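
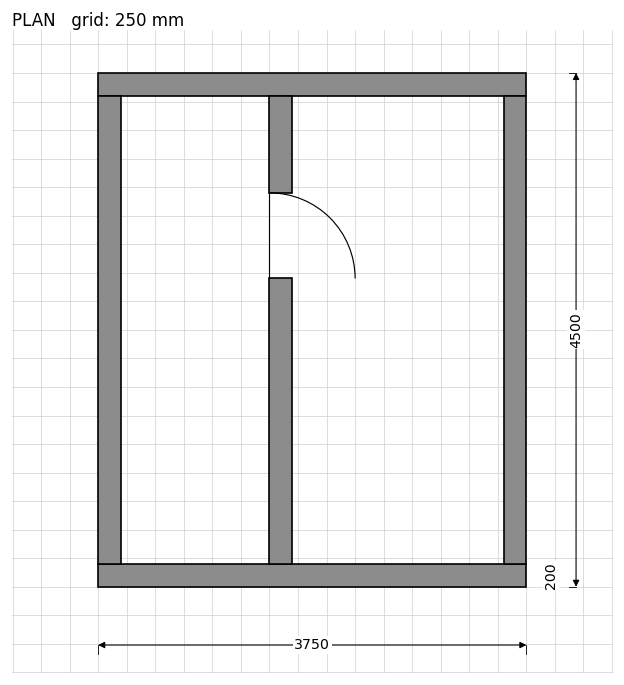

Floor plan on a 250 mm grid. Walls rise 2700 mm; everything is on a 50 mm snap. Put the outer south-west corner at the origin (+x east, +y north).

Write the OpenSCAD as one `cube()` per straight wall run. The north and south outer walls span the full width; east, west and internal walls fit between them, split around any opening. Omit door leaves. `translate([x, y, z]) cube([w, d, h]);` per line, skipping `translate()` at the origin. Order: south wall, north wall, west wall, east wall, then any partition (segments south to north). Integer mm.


cube([3750, 200, 2700]);
translate([0, 4300, 0]) cube([3750, 200, 2700]);
translate([0, 200, 0]) cube([200, 4100, 2700]);
translate([3550, 200, 0]) cube([200, 4100, 2700]);
translate([1500, 200, 0]) cube([200, 2500, 2700]);
translate([1500, 3450, 0]) cube([200, 850, 2700]);


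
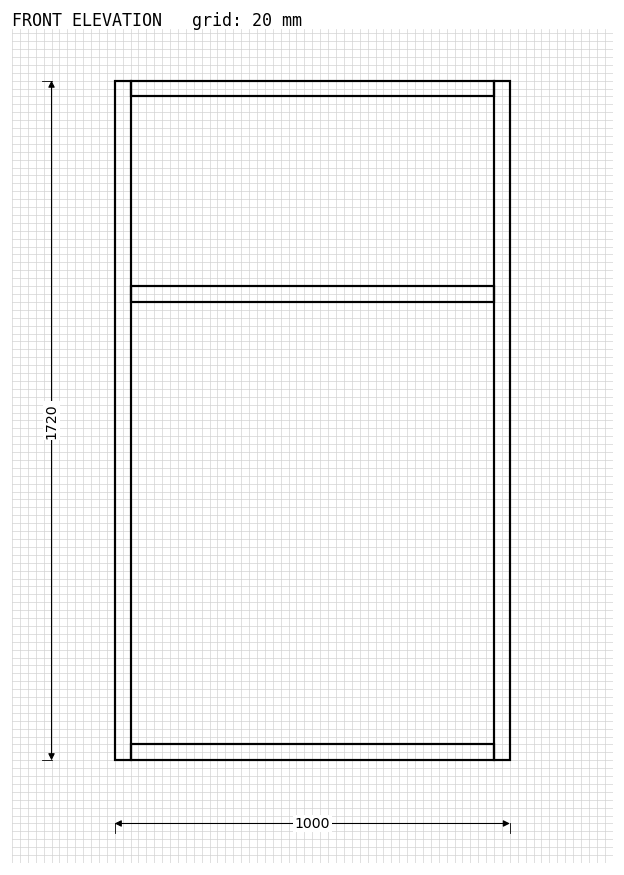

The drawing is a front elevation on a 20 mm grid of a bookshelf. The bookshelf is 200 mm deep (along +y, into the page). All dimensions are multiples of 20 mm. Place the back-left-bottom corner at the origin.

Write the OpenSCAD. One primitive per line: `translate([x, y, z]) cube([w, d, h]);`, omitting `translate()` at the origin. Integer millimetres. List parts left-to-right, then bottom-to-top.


cube([40, 200, 1720]);
translate([40, 0, 0]) cube([920, 200, 40]);
translate([40, 0, 1160]) cube([920, 200, 40]);
translate([40, 0, 1680]) cube([920, 200, 40]);
translate([960, 0, 0]) cube([40, 200, 1720]);


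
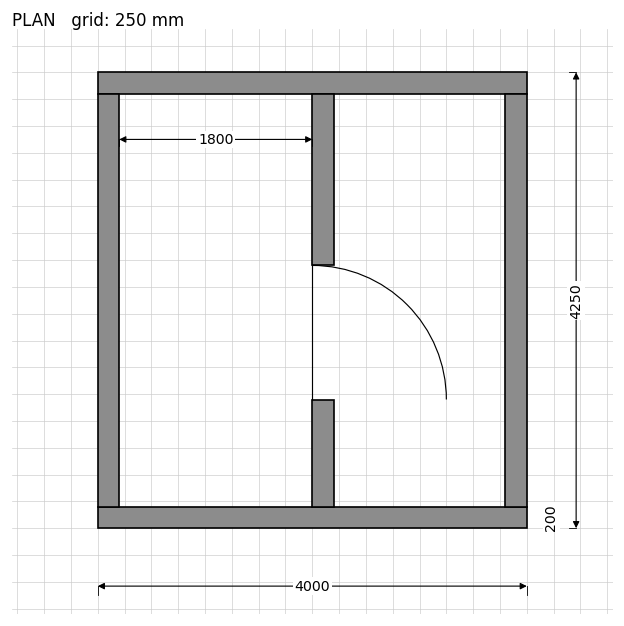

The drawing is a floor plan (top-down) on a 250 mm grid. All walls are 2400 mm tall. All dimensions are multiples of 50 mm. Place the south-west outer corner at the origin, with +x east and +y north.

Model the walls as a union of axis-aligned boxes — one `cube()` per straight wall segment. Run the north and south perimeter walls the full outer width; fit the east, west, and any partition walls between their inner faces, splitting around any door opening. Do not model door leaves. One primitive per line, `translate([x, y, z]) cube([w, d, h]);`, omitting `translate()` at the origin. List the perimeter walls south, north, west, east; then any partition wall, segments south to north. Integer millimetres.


cube([4000, 200, 2400]);
translate([0, 4050, 0]) cube([4000, 200, 2400]);
translate([0, 200, 0]) cube([200, 3850, 2400]);
translate([3800, 200, 0]) cube([200, 3850, 2400]);
translate([2000, 200, 0]) cube([200, 1000, 2400]);
translate([2000, 2450, 0]) cube([200, 1600, 2400]);


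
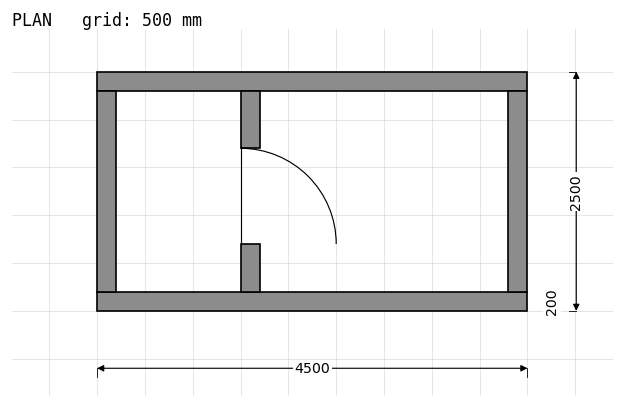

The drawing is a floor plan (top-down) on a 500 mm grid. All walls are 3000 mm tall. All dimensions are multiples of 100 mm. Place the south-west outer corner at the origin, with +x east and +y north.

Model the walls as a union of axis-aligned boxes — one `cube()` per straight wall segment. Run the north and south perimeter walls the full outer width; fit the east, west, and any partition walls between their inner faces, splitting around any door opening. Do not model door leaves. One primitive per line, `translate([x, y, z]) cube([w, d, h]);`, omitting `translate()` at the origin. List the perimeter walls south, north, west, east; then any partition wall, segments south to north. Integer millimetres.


cube([4500, 200, 3000]);
translate([0, 2300, 0]) cube([4500, 200, 3000]);
translate([0, 200, 0]) cube([200, 2100, 3000]);
translate([4300, 200, 0]) cube([200, 2100, 3000]);
translate([1500, 200, 0]) cube([200, 500, 3000]);
translate([1500, 1700, 0]) cube([200, 600, 3000]);


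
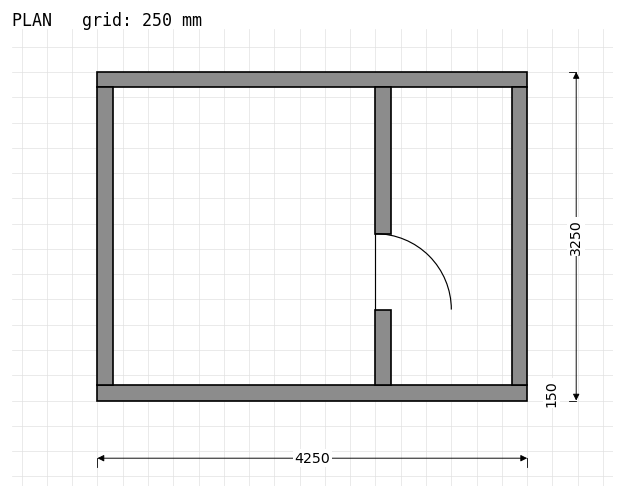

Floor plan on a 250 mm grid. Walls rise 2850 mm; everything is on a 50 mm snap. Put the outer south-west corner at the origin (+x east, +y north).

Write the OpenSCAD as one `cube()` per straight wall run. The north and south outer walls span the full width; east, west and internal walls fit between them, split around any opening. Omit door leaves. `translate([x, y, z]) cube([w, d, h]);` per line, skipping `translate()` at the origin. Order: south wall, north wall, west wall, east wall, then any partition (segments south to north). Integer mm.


cube([4250, 150, 2850]);
translate([0, 3100, 0]) cube([4250, 150, 2850]);
translate([0, 150, 0]) cube([150, 2950, 2850]);
translate([4100, 150, 0]) cube([150, 2950, 2850]);
translate([2750, 150, 0]) cube([150, 750, 2850]);
translate([2750, 1650, 0]) cube([150, 1450, 2850]);


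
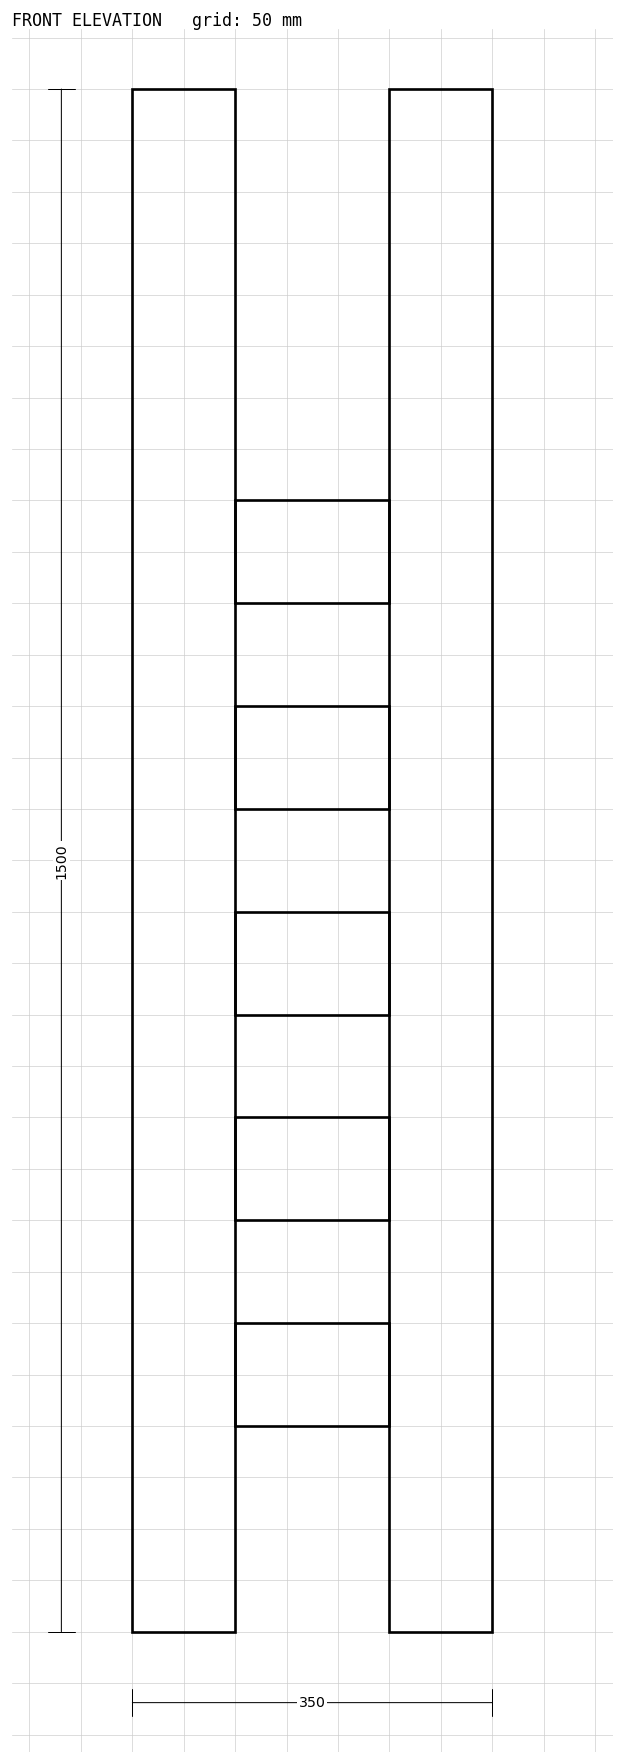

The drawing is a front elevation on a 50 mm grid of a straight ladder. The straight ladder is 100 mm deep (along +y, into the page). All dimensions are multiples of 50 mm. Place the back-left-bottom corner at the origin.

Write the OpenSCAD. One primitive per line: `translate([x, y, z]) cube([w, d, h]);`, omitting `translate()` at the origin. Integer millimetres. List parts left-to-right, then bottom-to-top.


cube([100, 100, 1500]);
translate([100, 0, 200]) cube([150, 100, 100]);
translate([100, 0, 400]) cube([150, 100, 100]);
translate([100, 0, 600]) cube([150, 100, 100]);
translate([100, 0, 800]) cube([150, 100, 100]);
translate([100, 0, 1000]) cube([150, 100, 100]);
translate([250, 0, 0]) cube([100, 100, 1500]);


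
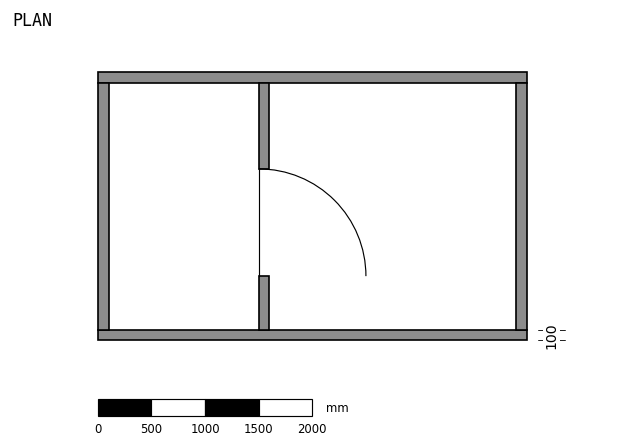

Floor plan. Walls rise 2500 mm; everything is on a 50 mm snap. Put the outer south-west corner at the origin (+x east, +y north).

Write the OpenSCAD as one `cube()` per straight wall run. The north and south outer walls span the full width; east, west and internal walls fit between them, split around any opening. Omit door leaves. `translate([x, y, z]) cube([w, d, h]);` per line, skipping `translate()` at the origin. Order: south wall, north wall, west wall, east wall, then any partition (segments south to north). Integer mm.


cube([4000, 100, 2500]);
translate([0, 2400, 0]) cube([4000, 100, 2500]);
translate([0, 100, 0]) cube([100, 2300, 2500]);
translate([3900, 100, 0]) cube([100, 2300, 2500]);
translate([1500, 100, 0]) cube([100, 500, 2500]);
translate([1500, 1600, 0]) cube([100, 800, 2500]);


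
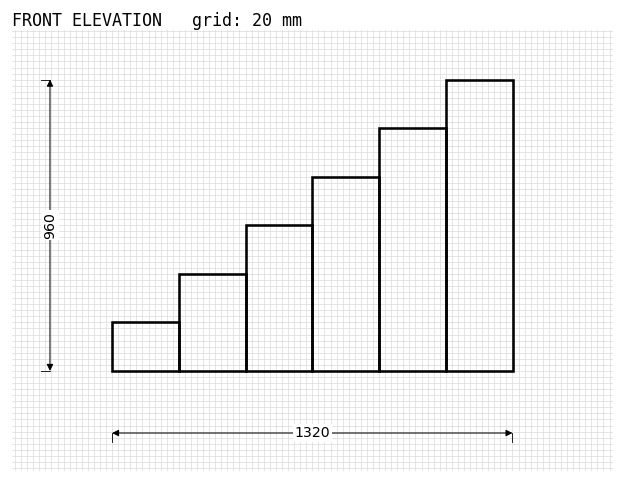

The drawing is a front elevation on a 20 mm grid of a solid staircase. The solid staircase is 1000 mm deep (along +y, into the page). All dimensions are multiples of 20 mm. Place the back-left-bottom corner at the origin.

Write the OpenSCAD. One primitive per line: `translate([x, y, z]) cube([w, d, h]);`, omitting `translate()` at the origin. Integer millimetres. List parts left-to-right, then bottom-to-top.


cube([220, 1000, 160]);
translate([220, 0, 0]) cube([220, 1000, 320]);
translate([440, 0, 0]) cube([220, 1000, 480]);
translate([660, 0, 0]) cube([220, 1000, 640]);
translate([880, 0, 0]) cube([220, 1000, 800]);
translate([1100, 0, 0]) cube([220, 1000, 960]);


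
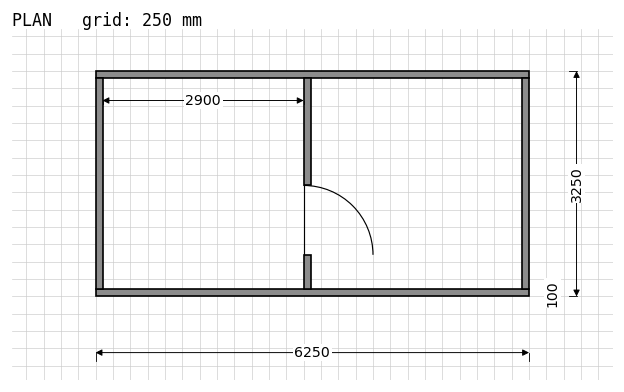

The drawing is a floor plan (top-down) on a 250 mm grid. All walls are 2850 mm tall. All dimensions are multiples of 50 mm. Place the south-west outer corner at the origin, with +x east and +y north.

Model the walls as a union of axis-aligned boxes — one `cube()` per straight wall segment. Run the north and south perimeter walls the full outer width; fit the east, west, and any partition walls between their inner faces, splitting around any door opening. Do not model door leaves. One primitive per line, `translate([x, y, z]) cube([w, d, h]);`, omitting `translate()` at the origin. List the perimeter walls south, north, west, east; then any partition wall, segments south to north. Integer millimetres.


cube([6250, 100, 2850]);
translate([0, 3150, 0]) cube([6250, 100, 2850]);
translate([0, 100, 0]) cube([100, 3050, 2850]);
translate([6150, 100, 0]) cube([100, 3050, 2850]);
translate([3000, 100, 0]) cube([100, 500, 2850]);
translate([3000, 1600, 0]) cube([100, 1550, 2850]);


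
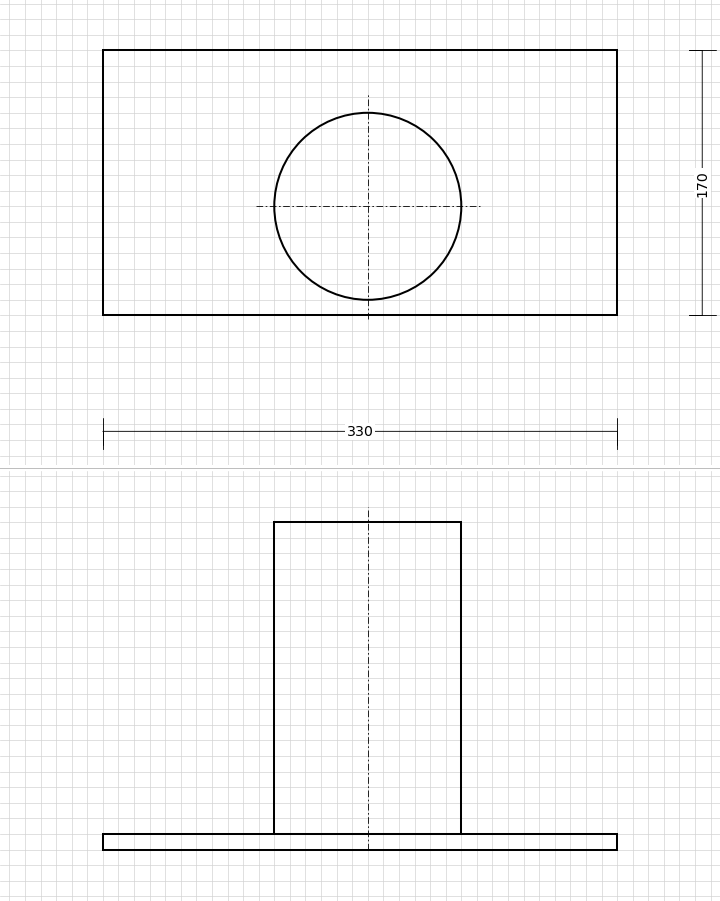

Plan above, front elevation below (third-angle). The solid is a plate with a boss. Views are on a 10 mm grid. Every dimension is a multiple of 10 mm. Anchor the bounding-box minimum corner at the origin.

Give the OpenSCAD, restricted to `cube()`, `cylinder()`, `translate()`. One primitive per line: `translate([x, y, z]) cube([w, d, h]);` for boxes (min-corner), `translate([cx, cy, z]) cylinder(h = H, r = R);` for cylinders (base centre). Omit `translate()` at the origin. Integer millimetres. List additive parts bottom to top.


cube([330, 170, 10]);
translate([170, 70, 10]) cylinder(h = 200, r = 60);


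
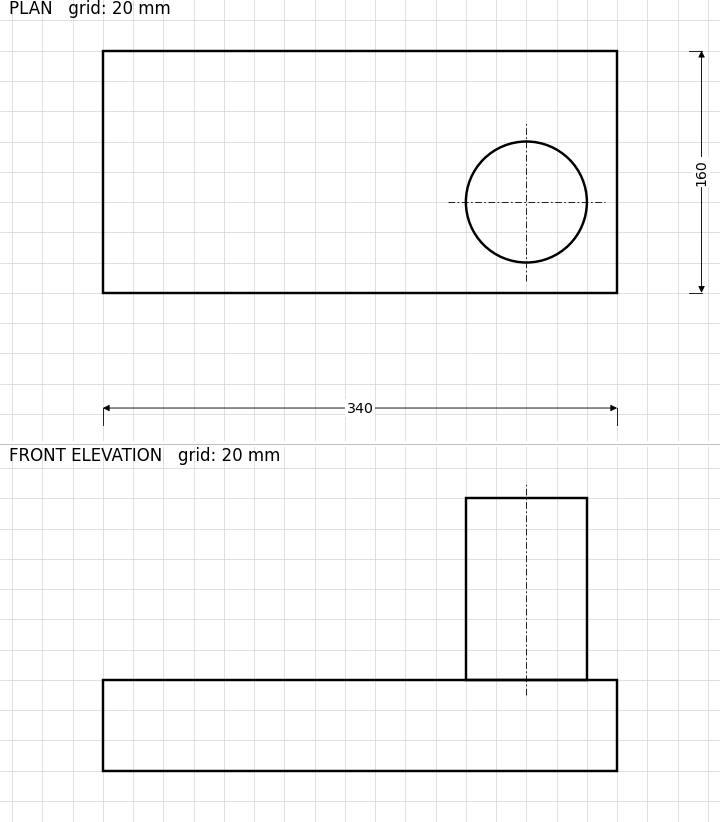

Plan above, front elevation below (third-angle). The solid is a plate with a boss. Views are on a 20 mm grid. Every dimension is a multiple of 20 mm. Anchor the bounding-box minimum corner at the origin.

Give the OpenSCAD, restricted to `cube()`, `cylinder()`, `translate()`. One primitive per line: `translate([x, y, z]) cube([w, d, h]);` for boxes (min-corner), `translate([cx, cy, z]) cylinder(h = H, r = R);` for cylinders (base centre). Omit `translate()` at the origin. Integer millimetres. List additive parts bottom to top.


cube([340, 160, 60]);
translate([280, 60, 60]) cylinder(h = 120, r = 40);


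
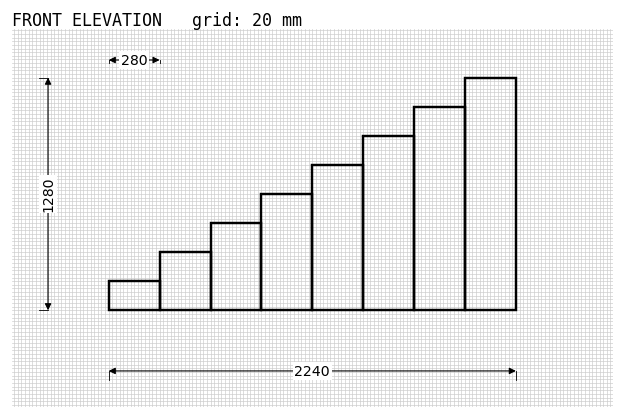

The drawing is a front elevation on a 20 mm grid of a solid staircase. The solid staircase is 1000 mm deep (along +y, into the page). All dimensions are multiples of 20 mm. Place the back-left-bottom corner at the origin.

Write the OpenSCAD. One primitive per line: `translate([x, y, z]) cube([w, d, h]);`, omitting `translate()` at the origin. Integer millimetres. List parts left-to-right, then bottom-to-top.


cube([280, 1000, 160]);
translate([280, 0, 0]) cube([280, 1000, 320]);
translate([560, 0, 0]) cube([280, 1000, 480]);
translate([840, 0, 0]) cube([280, 1000, 640]);
translate([1120, 0, 0]) cube([280, 1000, 800]);
translate([1400, 0, 0]) cube([280, 1000, 960]);
translate([1680, 0, 0]) cube([280, 1000, 1120]);
translate([1960, 0, 0]) cube([280, 1000, 1280]);


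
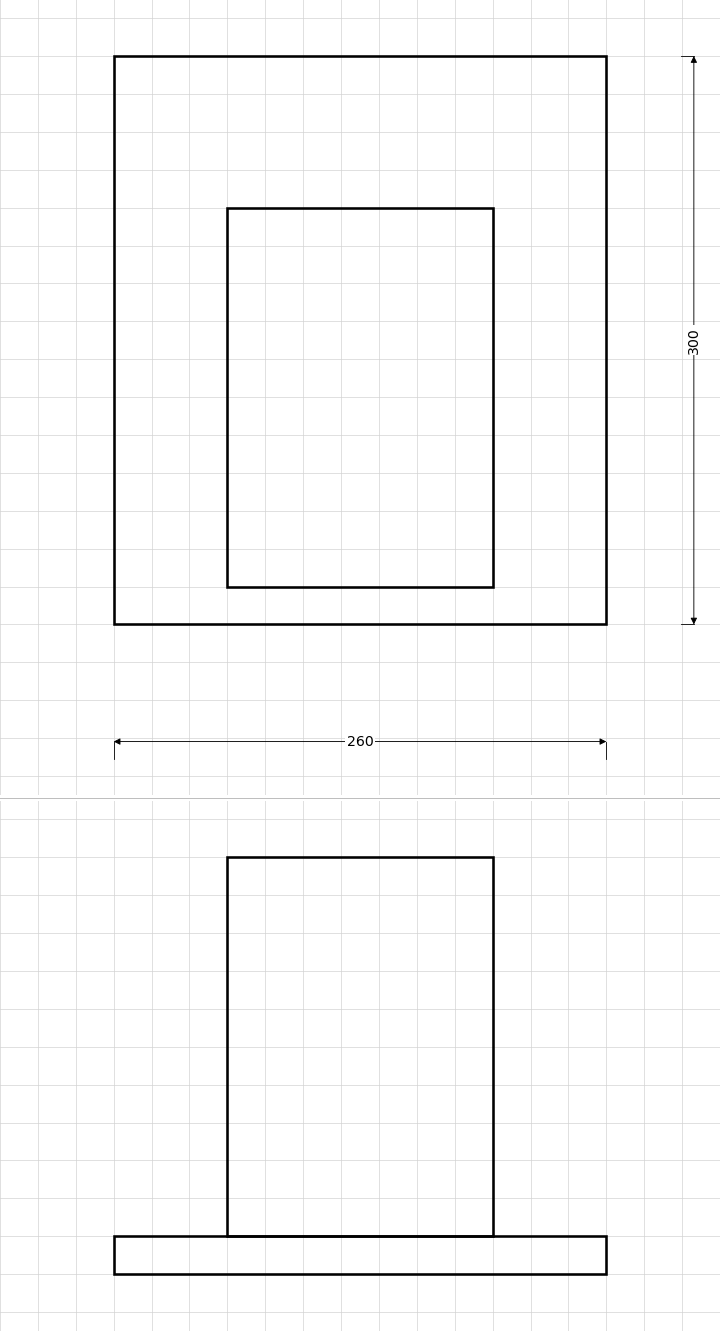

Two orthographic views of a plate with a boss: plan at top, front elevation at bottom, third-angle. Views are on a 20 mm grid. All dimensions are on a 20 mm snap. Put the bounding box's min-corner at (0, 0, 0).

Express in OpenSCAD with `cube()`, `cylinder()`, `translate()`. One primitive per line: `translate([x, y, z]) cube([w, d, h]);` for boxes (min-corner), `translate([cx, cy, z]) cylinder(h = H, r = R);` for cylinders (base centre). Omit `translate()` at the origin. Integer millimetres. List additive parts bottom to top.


cube([260, 300, 20]);
translate([60, 20, 20]) cube([140, 200, 200]);


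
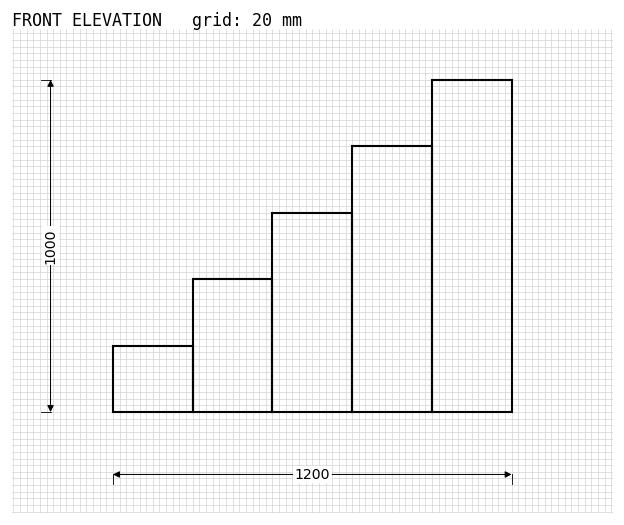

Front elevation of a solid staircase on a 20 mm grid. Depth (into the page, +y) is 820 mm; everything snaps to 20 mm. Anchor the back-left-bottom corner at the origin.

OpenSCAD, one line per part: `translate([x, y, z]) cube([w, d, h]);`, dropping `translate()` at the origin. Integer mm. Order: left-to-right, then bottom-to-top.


cube([240, 820, 200]);
translate([240, 0, 0]) cube([240, 820, 400]);
translate([480, 0, 0]) cube([240, 820, 600]);
translate([720, 0, 0]) cube([240, 820, 800]);
translate([960, 0, 0]) cube([240, 820, 1000]);


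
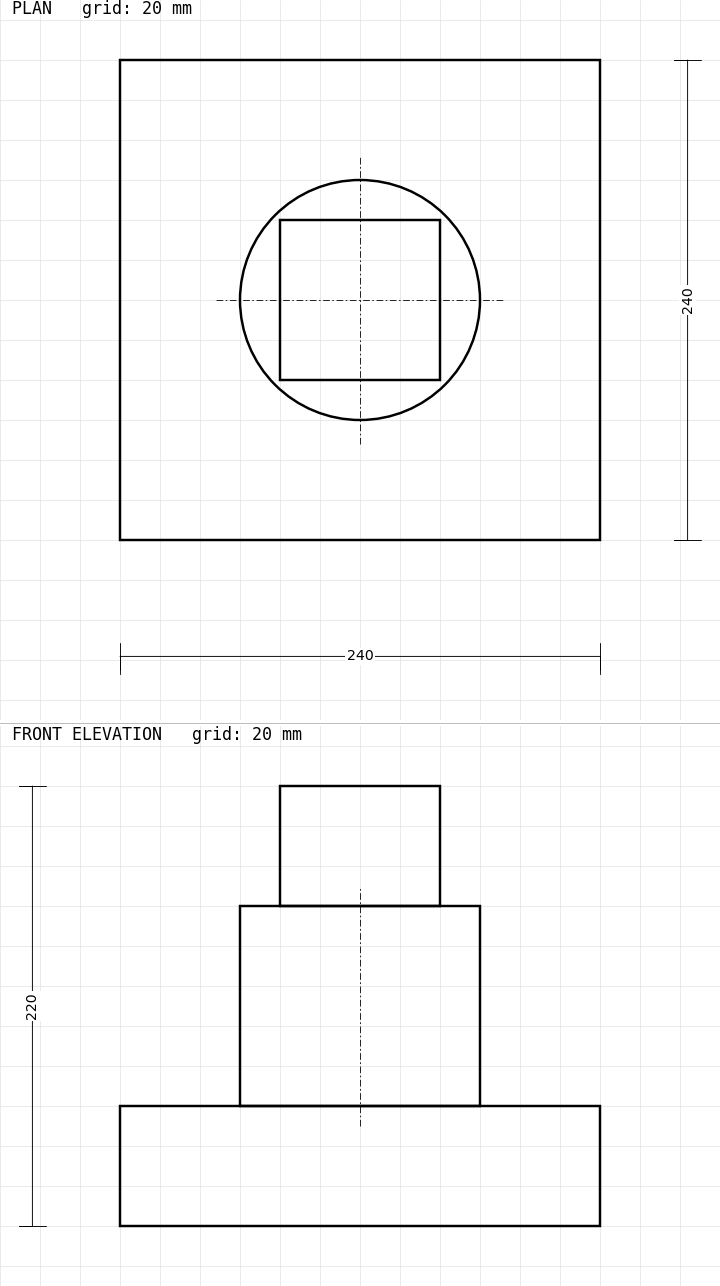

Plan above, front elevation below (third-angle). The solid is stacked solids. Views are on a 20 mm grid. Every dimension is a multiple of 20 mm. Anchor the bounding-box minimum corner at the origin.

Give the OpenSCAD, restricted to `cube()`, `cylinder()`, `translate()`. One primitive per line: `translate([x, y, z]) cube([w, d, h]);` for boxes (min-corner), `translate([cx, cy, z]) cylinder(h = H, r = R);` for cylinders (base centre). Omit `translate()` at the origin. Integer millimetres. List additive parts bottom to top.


cube([240, 240, 60]);
translate([120, 120, 60]) cylinder(h = 100, r = 60);
translate([80, 80, 160]) cube([80, 80, 60]);


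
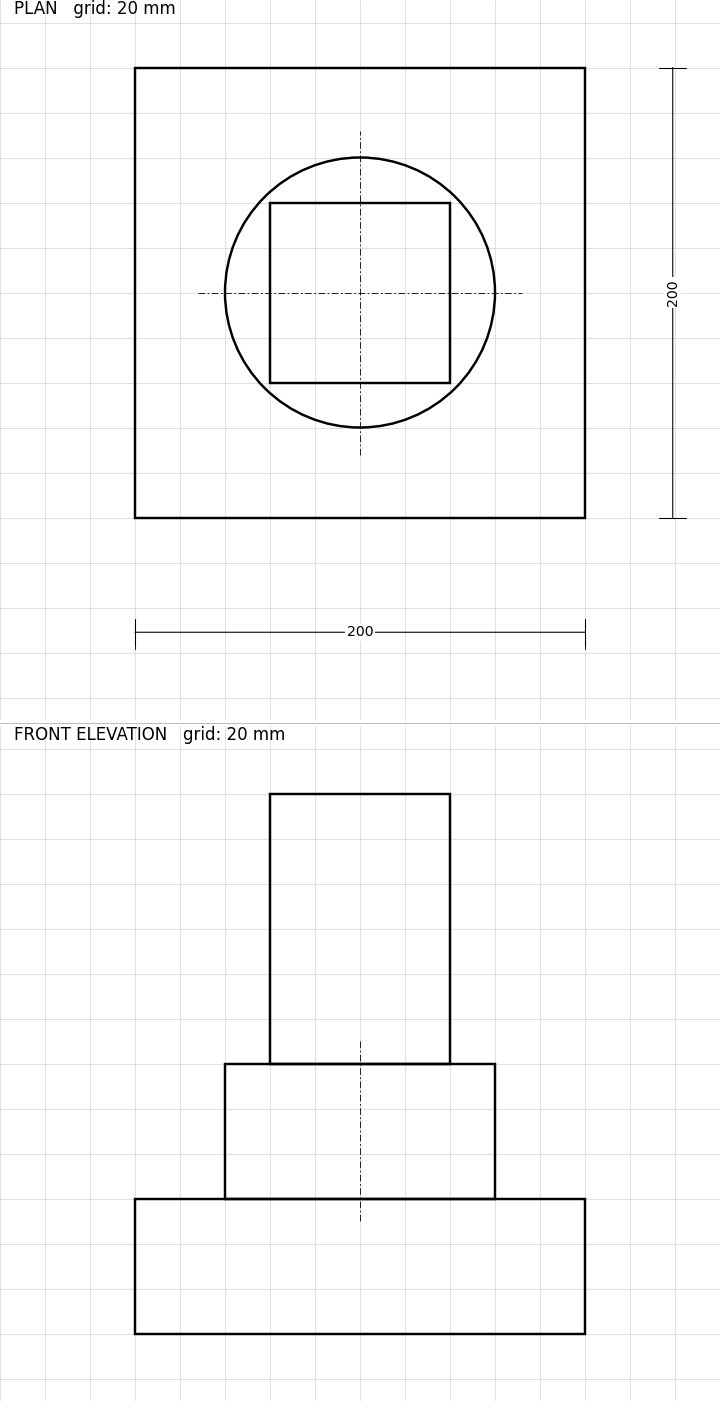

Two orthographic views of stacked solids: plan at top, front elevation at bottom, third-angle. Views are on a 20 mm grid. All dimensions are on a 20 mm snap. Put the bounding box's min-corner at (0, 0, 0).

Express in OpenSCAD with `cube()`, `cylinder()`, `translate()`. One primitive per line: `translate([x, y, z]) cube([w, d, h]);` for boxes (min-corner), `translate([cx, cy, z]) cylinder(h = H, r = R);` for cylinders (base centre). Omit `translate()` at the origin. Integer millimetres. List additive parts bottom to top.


cube([200, 200, 60]);
translate([100, 100, 60]) cylinder(h = 60, r = 60);
translate([60, 60, 120]) cube([80, 80, 120]);


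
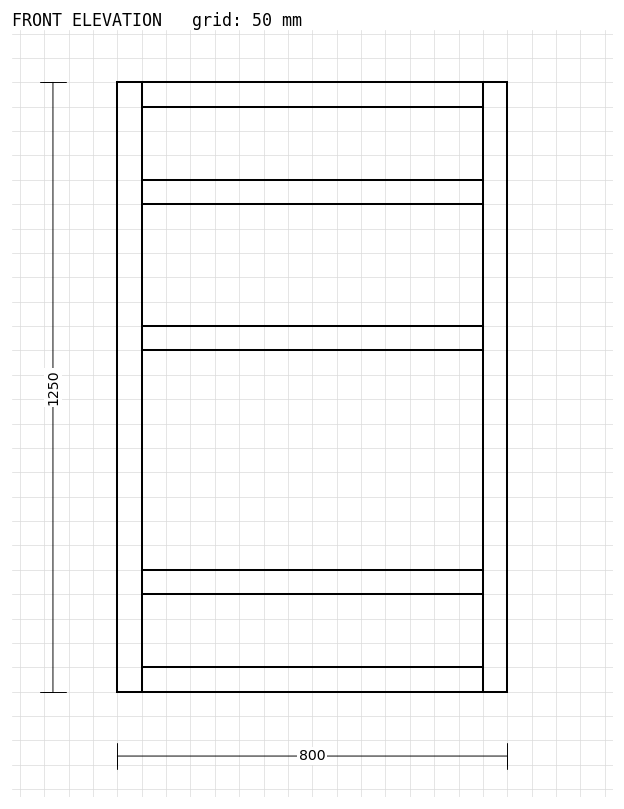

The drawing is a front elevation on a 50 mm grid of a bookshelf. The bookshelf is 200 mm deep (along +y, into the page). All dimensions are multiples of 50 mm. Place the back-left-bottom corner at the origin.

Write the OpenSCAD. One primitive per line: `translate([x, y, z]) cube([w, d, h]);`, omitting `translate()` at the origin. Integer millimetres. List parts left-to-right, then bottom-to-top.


cube([50, 200, 1250]);
translate([50, 0, 0]) cube([700, 200, 50]);
translate([50, 0, 200]) cube([700, 200, 50]);
translate([50, 0, 700]) cube([700, 200, 50]);
translate([50, 0, 1000]) cube([700, 200, 50]);
translate([50, 0, 1200]) cube([700, 200, 50]);
translate([750, 0, 0]) cube([50, 200, 1250]);


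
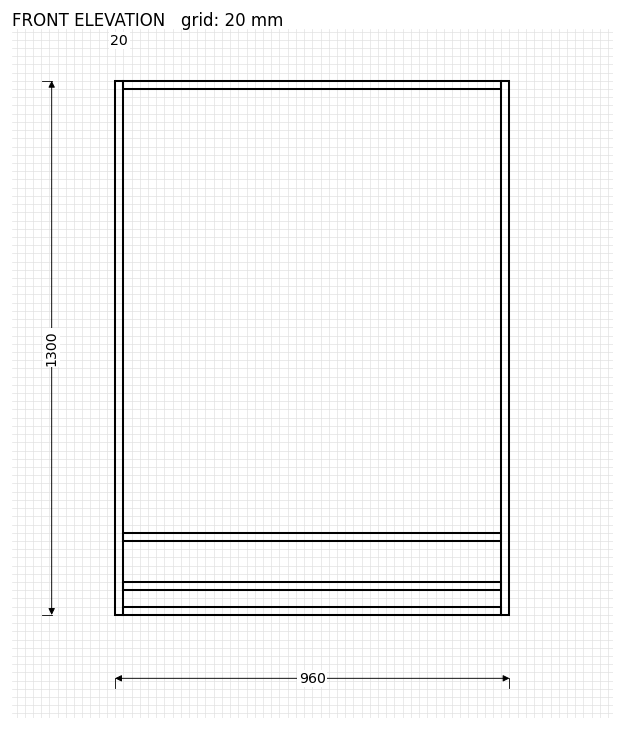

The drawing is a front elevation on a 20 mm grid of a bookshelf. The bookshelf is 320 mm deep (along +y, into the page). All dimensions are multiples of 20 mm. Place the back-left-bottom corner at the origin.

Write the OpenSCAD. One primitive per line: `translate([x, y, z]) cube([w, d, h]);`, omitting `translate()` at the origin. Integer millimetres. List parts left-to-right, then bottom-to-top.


cube([20, 320, 1300]);
translate([20, 0, 0]) cube([920, 320, 20]);
translate([20, 0, 60]) cube([920, 320, 20]);
translate([20, 0, 180]) cube([920, 320, 20]);
translate([20, 0, 1280]) cube([920, 320, 20]);
translate([940, 0, 0]) cube([20, 320, 1300]);


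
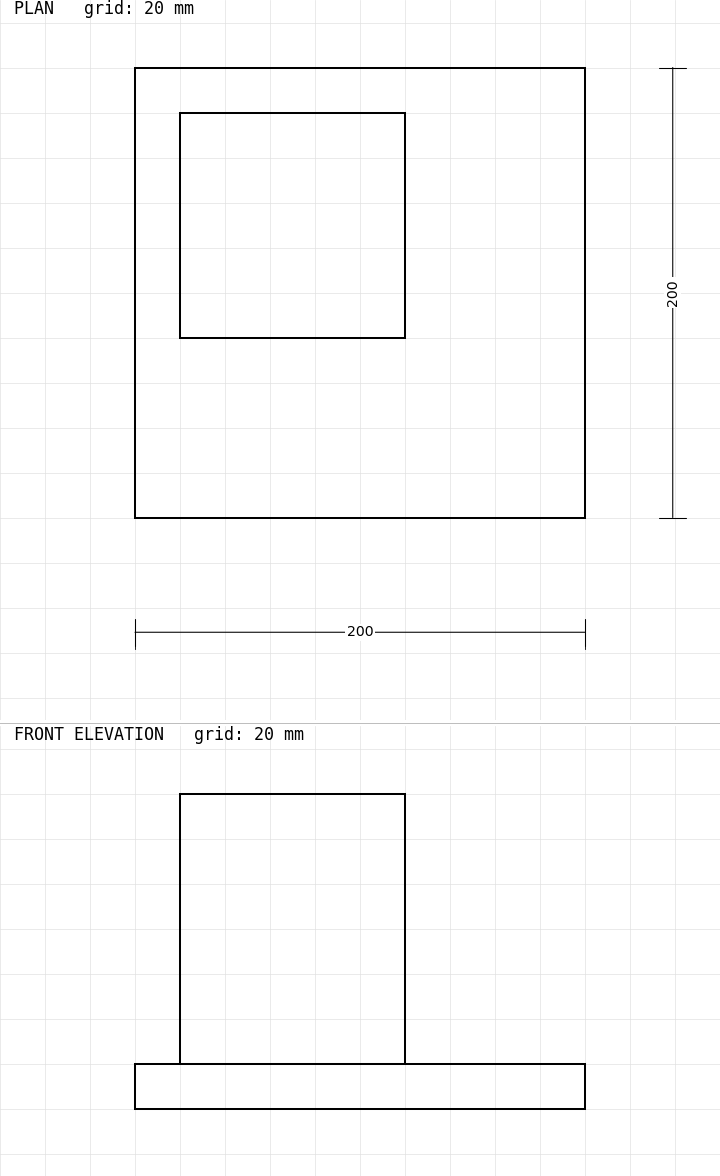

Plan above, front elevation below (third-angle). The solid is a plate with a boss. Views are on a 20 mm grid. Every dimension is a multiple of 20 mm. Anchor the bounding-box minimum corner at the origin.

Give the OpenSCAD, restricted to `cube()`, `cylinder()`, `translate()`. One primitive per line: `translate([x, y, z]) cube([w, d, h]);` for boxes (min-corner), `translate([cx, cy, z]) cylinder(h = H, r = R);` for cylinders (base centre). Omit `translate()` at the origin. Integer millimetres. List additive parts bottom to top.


cube([200, 200, 20]);
translate([20, 80, 20]) cube([100, 100, 120]);


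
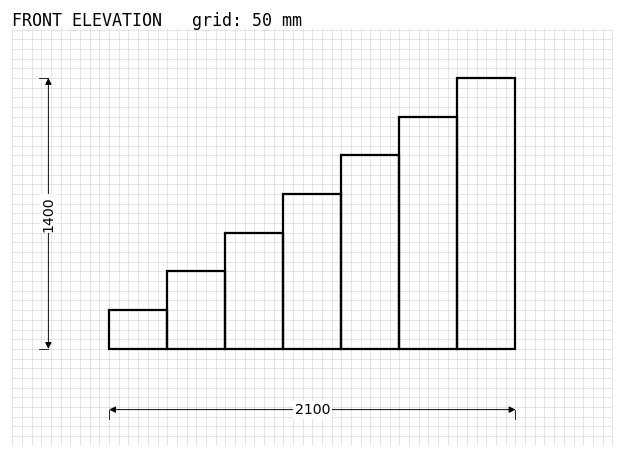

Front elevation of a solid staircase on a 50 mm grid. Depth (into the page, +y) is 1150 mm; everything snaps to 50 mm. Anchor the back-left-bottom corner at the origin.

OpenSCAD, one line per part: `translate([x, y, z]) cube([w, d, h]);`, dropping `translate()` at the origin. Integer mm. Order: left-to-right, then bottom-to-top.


cube([300, 1150, 200]);
translate([300, 0, 0]) cube([300, 1150, 400]);
translate([600, 0, 0]) cube([300, 1150, 600]);
translate([900, 0, 0]) cube([300, 1150, 800]);
translate([1200, 0, 0]) cube([300, 1150, 1000]);
translate([1500, 0, 0]) cube([300, 1150, 1200]);
translate([1800, 0, 0]) cube([300, 1150, 1400]);


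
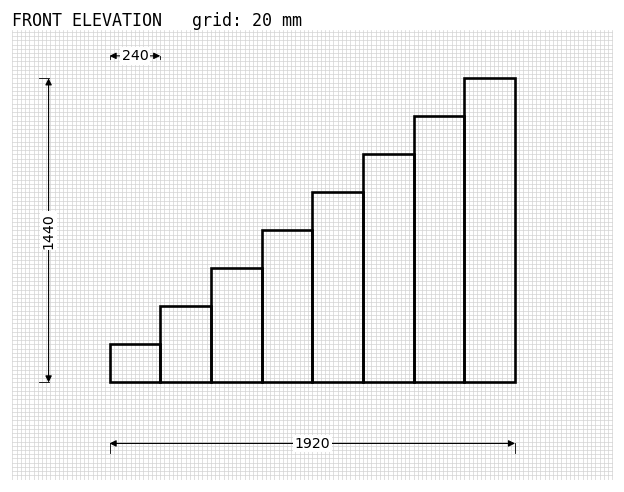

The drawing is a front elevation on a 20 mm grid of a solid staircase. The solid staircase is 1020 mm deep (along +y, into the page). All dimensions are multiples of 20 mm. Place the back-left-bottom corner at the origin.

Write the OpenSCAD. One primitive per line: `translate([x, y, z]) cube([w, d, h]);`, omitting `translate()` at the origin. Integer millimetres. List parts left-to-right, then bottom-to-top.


cube([240, 1020, 180]);
translate([240, 0, 0]) cube([240, 1020, 360]);
translate([480, 0, 0]) cube([240, 1020, 540]);
translate([720, 0, 0]) cube([240, 1020, 720]);
translate([960, 0, 0]) cube([240, 1020, 900]);
translate([1200, 0, 0]) cube([240, 1020, 1080]);
translate([1440, 0, 0]) cube([240, 1020, 1260]);
translate([1680, 0, 0]) cube([240, 1020, 1440]);


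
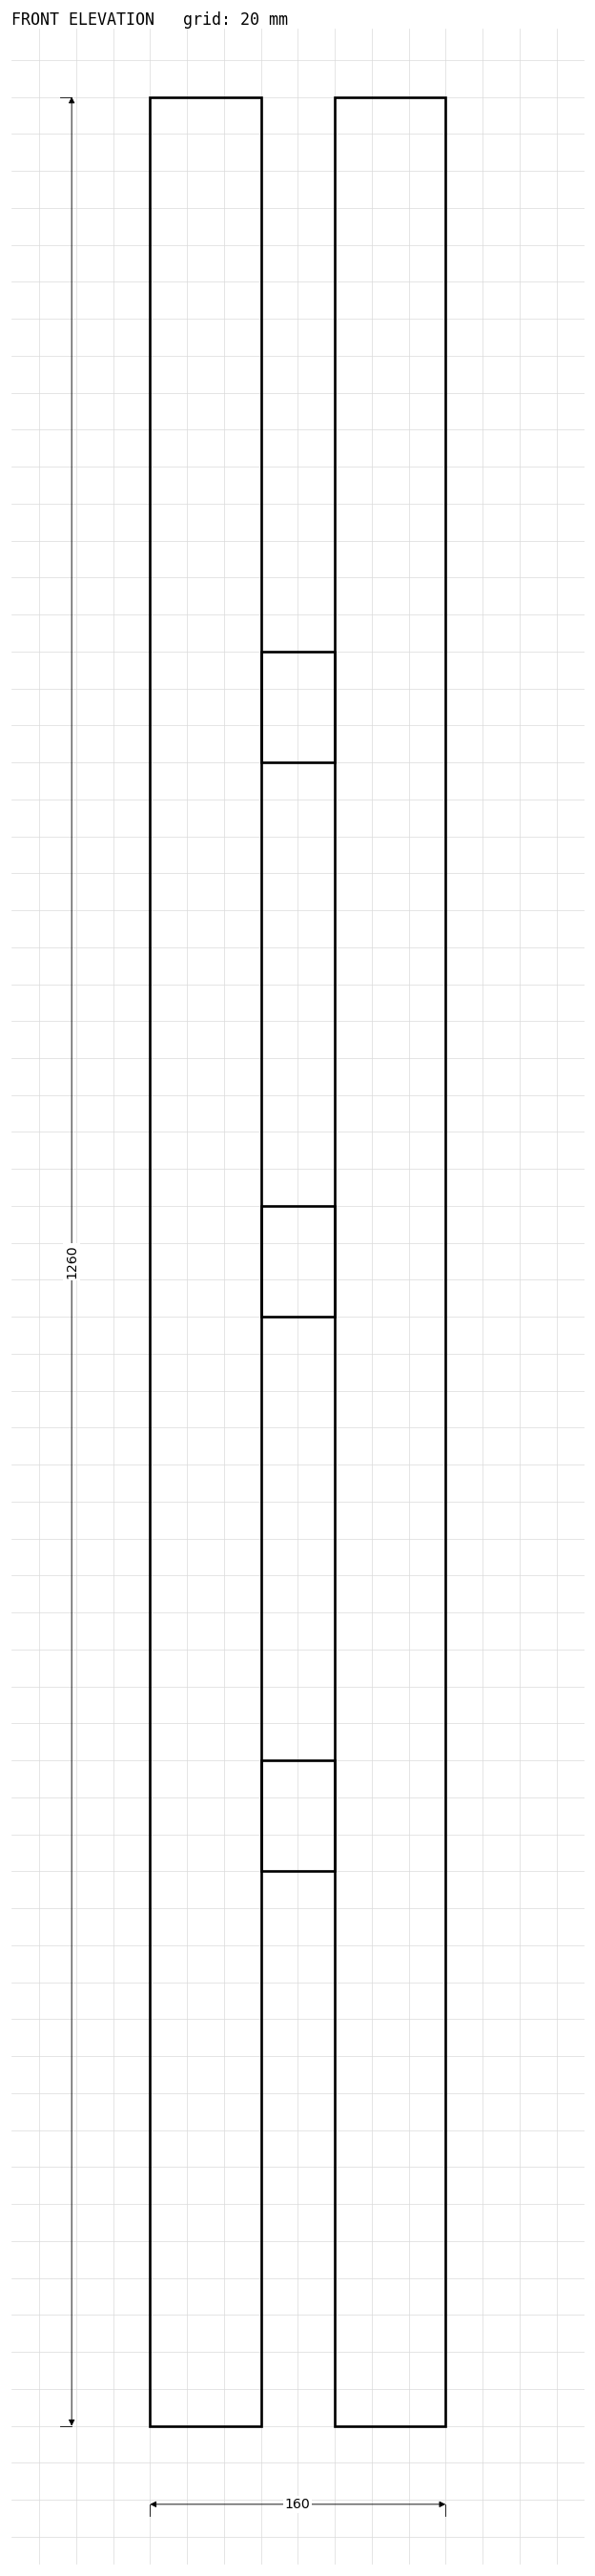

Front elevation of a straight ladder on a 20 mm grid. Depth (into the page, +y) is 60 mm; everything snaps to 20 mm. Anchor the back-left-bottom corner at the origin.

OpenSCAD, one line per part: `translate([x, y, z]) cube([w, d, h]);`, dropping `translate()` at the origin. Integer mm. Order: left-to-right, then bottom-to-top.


cube([60, 60, 1260]);
translate([60, 0, 300]) cube([40, 60, 60]);
translate([60, 0, 600]) cube([40, 60, 60]);
translate([60, 0, 900]) cube([40, 60, 60]);
translate([100, 0, 0]) cube([60, 60, 1260]);


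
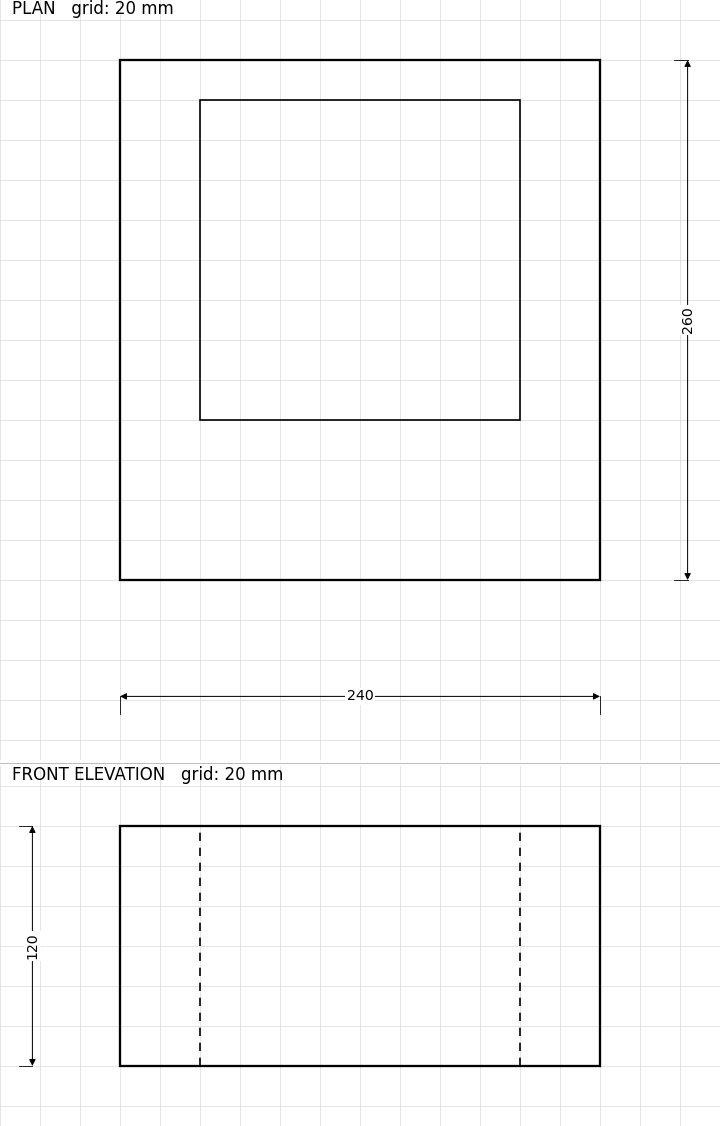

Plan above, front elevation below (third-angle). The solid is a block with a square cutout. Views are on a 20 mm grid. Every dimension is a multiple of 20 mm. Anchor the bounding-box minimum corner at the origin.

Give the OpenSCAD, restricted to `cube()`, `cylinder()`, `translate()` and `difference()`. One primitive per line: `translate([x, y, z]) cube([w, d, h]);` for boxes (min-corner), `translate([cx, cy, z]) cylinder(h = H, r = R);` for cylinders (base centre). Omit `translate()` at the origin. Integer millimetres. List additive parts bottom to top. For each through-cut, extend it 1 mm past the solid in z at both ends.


difference() {
  cube([240, 260, 120]);
  translate([40, 80, -1]) cube([160, 160, 122]);
}


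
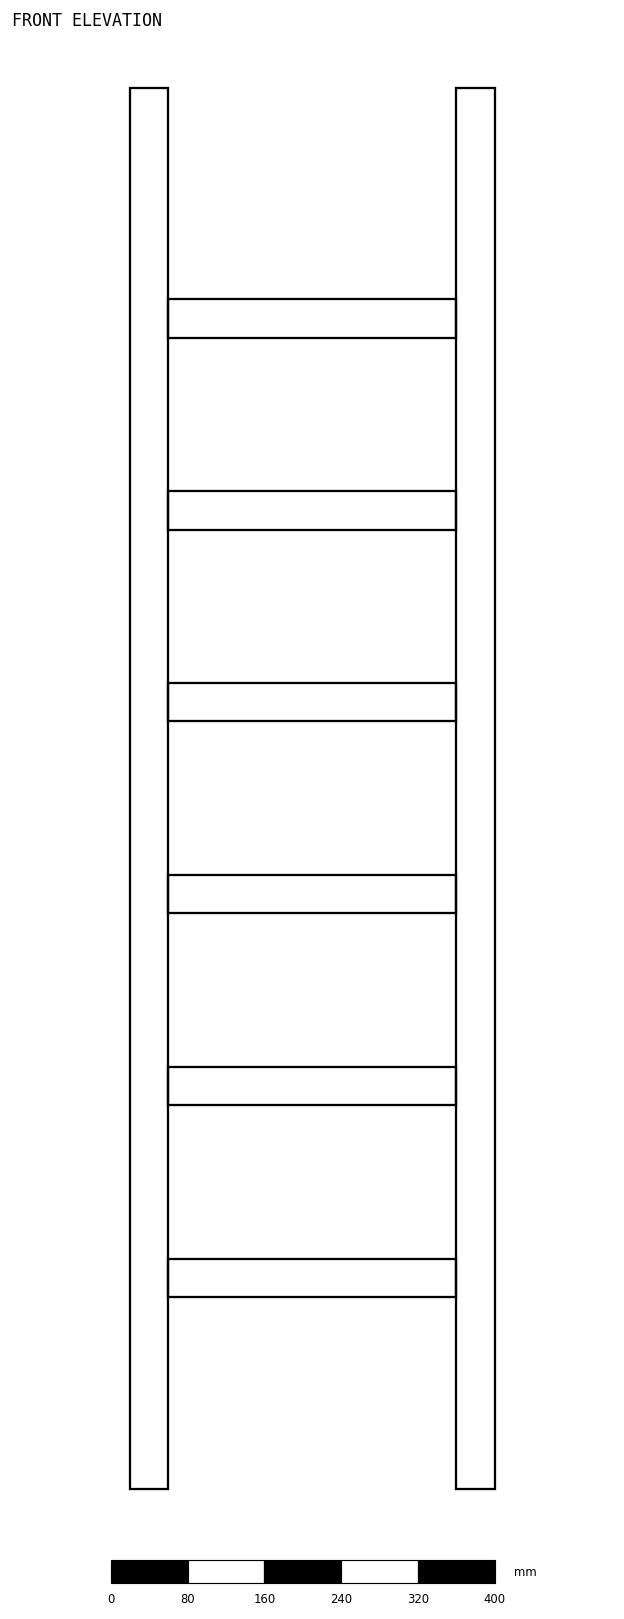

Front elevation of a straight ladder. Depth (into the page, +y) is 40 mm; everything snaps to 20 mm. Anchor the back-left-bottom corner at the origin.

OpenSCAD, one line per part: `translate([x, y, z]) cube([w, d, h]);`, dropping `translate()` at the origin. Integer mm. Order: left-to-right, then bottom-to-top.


cube([40, 40, 1460]);
translate([40, 0, 200]) cube([300, 40, 40]);
translate([40, 0, 400]) cube([300, 40, 40]);
translate([40, 0, 600]) cube([300, 40, 40]);
translate([40, 0, 800]) cube([300, 40, 40]);
translate([40, 0, 1000]) cube([300, 40, 40]);
translate([40, 0, 1200]) cube([300, 40, 40]);
translate([340, 0, 0]) cube([40, 40, 1460]);


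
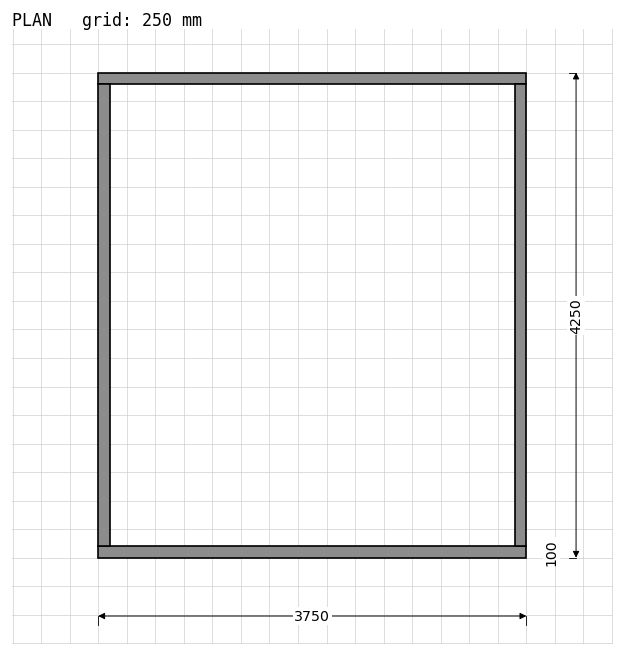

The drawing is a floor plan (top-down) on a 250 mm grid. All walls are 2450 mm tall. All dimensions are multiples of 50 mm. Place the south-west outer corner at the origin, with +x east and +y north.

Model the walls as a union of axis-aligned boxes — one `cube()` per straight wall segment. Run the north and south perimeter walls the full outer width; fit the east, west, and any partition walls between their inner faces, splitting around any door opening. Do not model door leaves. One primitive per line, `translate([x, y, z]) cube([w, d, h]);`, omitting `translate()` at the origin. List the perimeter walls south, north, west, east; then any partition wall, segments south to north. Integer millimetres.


cube([3750, 100, 2450]);
translate([0, 4150, 0]) cube([3750, 100, 2450]);
translate([0, 100, 0]) cube([100, 4050, 2450]);
translate([3650, 100, 0]) cube([100, 4050, 2450]);


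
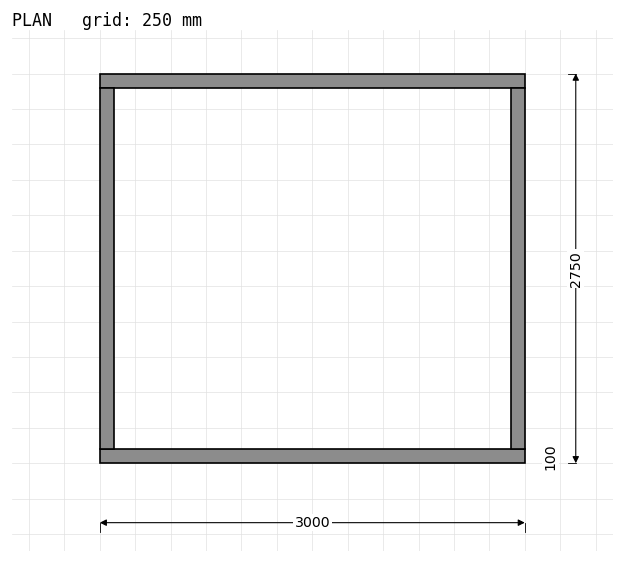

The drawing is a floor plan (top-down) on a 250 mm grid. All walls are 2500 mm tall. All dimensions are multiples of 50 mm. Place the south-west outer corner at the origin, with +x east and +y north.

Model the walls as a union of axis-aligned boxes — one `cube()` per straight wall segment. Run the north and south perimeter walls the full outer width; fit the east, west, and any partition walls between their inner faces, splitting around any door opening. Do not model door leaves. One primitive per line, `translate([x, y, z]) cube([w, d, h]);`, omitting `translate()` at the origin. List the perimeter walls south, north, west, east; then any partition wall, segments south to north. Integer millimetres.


cube([3000, 100, 2500]);
translate([0, 2650, 0]) cube([3000, 100, 2500]);
translate([0, 100, 0]) cube([100, 2550, 2500]);
translate([2900, 100, 0]) cube([100, 2550, 2500]);


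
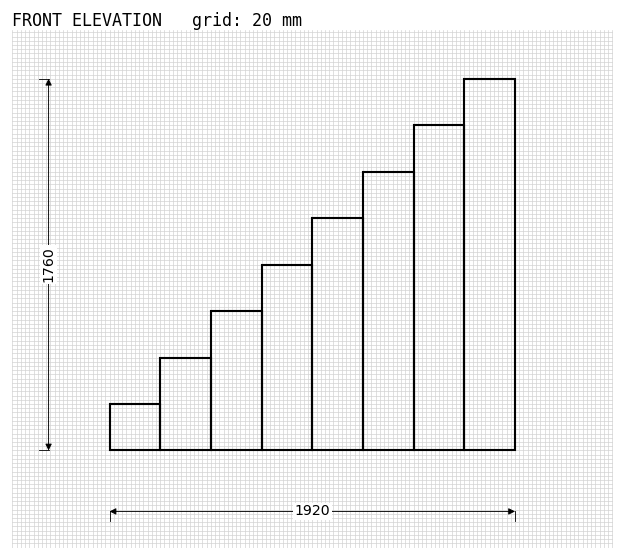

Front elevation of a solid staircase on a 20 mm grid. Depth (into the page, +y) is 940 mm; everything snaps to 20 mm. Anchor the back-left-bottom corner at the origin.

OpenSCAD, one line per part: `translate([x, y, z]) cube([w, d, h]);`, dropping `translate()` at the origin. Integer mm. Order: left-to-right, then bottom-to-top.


cube([240, 940, 220]);
translate([240, 0, 0]) cube([240, 940, 440]);
translate([480, 0, 0]) cube([240, 940, 660]);
translate([720, 0, 0]) cube([240, 940, 880]);
translate([960, 0, 0]) cube([240, 940, 1100]);
translate([1200, 0, 0]) cube([240, 940, 1320]);
translate([1440, 0, 0]) cube([240, 940, 1540]);
translate([1680, 0, 0]) cube([240, 940, 1760]);


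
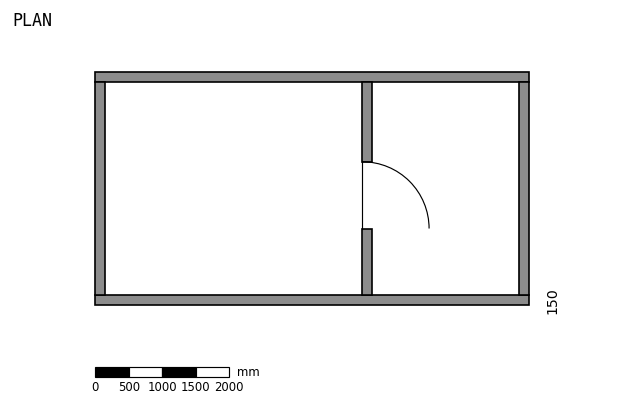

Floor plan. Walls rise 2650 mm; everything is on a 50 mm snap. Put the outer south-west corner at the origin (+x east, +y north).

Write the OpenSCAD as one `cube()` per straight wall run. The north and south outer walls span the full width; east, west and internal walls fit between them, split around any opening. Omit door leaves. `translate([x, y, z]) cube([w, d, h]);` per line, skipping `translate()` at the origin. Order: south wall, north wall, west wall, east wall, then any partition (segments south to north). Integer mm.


cube([6500, 150, 2650]);
translate([0, 3350, 0]) cube([6500, 150, 2650]);
translate([0, 150, 0]) cube([150, 3200, 2650]);
translate([6350, 150, 0]) cube([150, 3200, 2650]);
translate([4000, 150, 0]) cube([150, 1000, 2650]);
translate([4000, 2150, 0]) cube([150, 1200, 2650]);


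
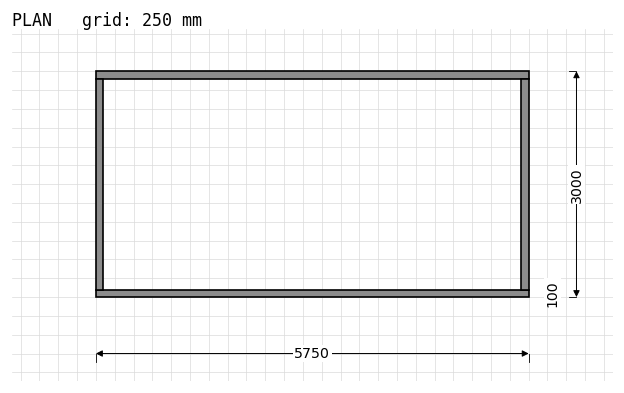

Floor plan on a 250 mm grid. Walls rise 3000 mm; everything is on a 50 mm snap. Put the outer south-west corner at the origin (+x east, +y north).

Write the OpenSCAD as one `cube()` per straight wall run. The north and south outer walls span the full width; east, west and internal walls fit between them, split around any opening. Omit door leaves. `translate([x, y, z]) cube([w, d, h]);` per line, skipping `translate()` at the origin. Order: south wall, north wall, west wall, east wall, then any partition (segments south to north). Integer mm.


cube([5750, 100, 3000]);
translate([0, 2900, 0]) cube([5750, 100, 3000]);
translate([0, 100, 0]) cube([100, 2800, 3000]);
translate([5650, 100, 0]) cube([100, 2800, 3000]);


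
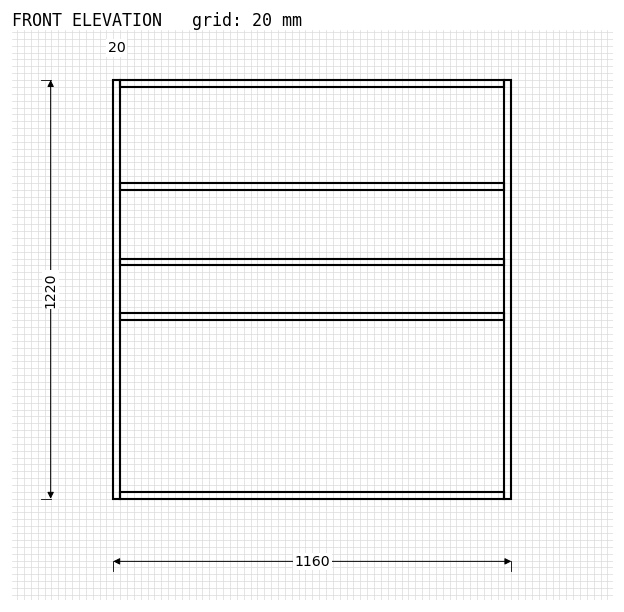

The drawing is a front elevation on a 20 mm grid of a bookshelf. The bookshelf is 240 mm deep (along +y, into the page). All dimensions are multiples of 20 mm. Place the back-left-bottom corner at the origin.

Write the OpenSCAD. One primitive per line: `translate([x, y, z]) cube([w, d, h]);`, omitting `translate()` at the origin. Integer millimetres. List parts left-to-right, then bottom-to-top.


cube([20, 240, 1220]);
translate([20, 0, 0]) cube([1120, 240, 20]);
translate([20, 0, 520]) cube([1120, 240, 20]);
translate([20, 0, 680]) cube([1120, 240, 20]);
translate([20, 0, 900]) cube([1120, 240, 20]);
translate([20, 0, 1200]) cube([1120, 240, 20]);
translate([1140, 0, 0]) cube([20, 240, 1220]);


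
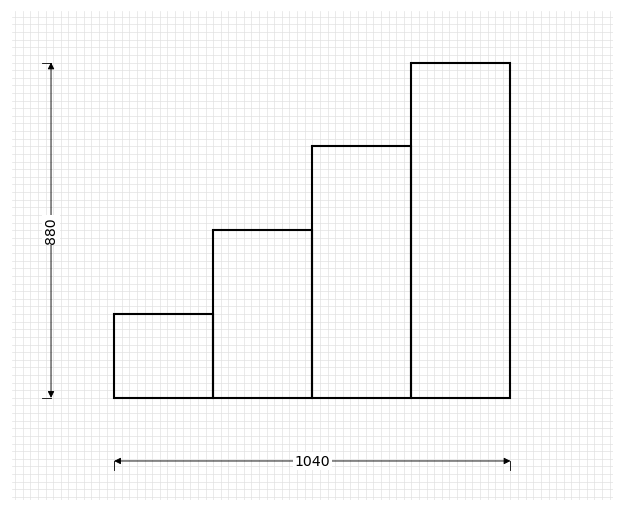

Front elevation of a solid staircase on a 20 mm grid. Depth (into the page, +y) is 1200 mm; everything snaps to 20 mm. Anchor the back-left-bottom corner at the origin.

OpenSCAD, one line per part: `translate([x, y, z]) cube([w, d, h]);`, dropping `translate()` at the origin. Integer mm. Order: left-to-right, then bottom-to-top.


cube([260, 1200, 220]);
translate([260, 0, 0]) cube([260, 1200, 440]);
translate([520, 0, 0]) cube([260, 1200, 660]);
translate([780, 0, 0]) cube([260, 1200, 880]);


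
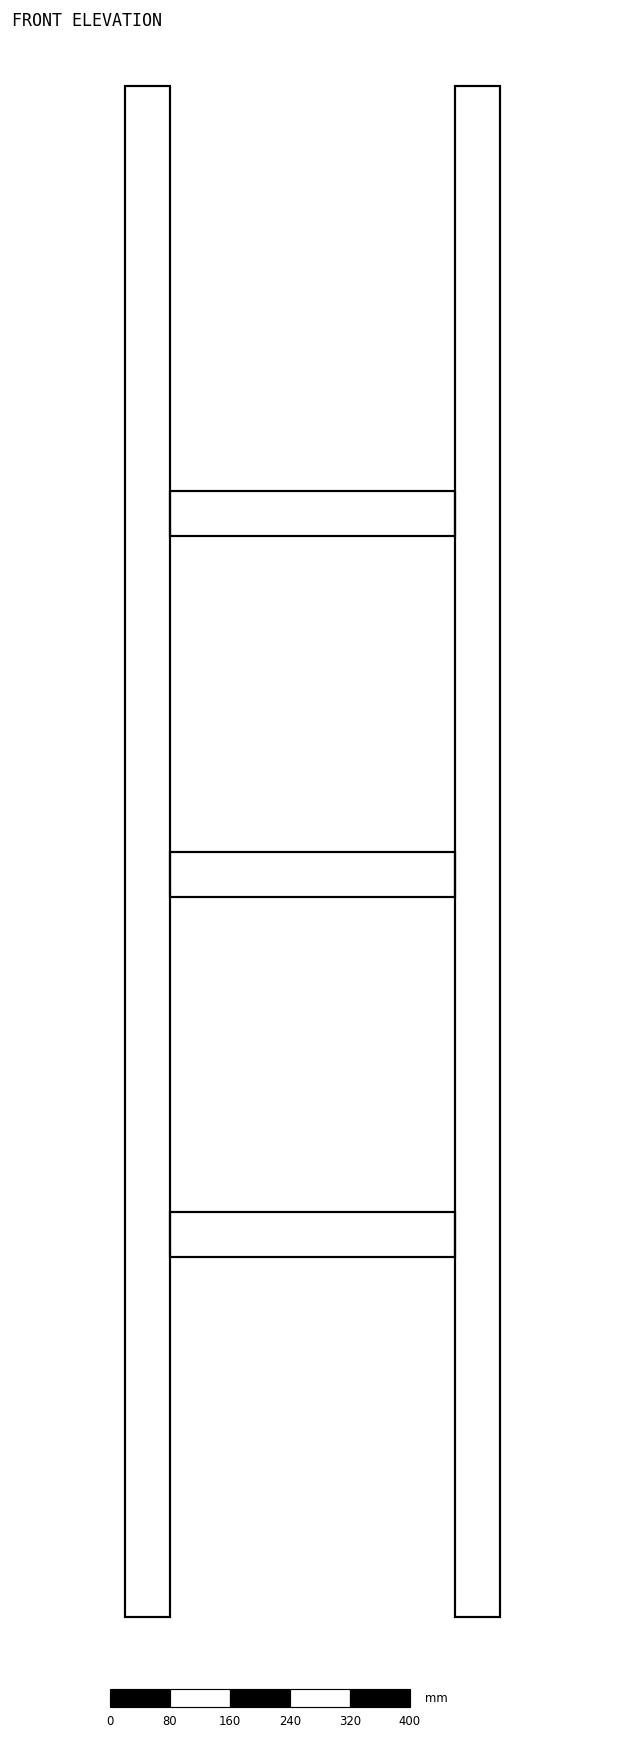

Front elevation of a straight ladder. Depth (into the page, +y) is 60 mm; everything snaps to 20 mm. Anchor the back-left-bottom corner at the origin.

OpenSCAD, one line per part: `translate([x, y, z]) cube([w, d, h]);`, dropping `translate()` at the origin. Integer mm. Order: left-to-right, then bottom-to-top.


cube([60, 60, 2040]);
translate([60, 0, 480]) cube([380, 60, 60]);
translate([60, 0, 960]) cube([380, 60, 60]);
translate([60, 0, 1440]) cube([380, 60, 60]);
translate([440, 0, 0]) cube([60, 60, 2040]);


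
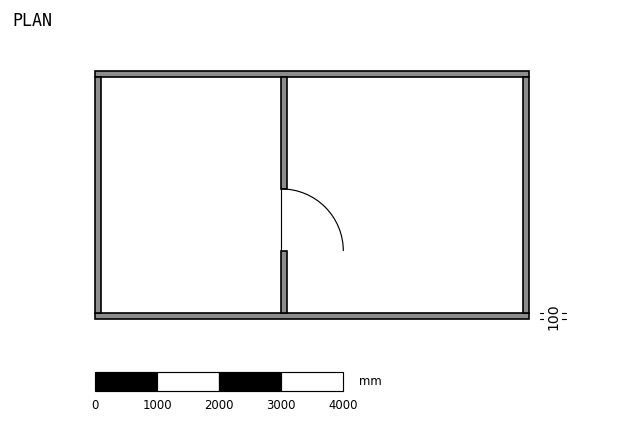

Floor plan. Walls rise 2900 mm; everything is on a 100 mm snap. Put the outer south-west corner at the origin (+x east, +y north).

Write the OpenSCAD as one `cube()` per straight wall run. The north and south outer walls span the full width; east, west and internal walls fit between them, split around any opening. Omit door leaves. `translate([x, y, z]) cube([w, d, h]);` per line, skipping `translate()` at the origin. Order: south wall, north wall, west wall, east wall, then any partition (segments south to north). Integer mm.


cube([7000, 100, 2900]);
translate([0, 3900, 0]) cube([7000, 100, 2900]);
translate([0, 100, 0]) cube([100, 3800, 2900]);
translate([6900, 100, 0]) cube([100, 3800, 2900]);
translate([3000, 100, 0]) cube([100, 1000, 2900]);
translate([3000, 2100, 0]) cube([100, 1800, 2900]);


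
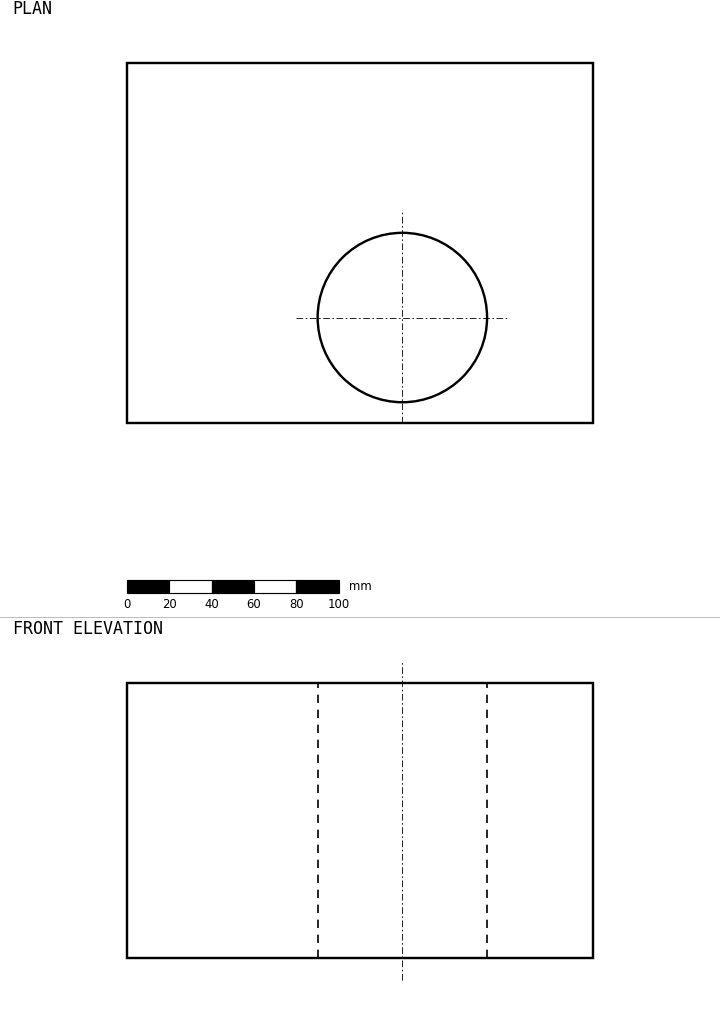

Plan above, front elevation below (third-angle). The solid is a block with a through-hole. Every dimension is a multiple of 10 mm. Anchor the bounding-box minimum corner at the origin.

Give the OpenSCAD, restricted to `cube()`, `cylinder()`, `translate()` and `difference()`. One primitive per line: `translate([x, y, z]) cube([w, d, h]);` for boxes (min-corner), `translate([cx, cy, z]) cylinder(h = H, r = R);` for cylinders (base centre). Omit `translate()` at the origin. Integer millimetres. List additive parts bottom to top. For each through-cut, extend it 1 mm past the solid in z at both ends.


difference() {
  cube([220, 170, 130]);
  translate([130, 50, -1]) cylinder(h = 132, r = 40);
}


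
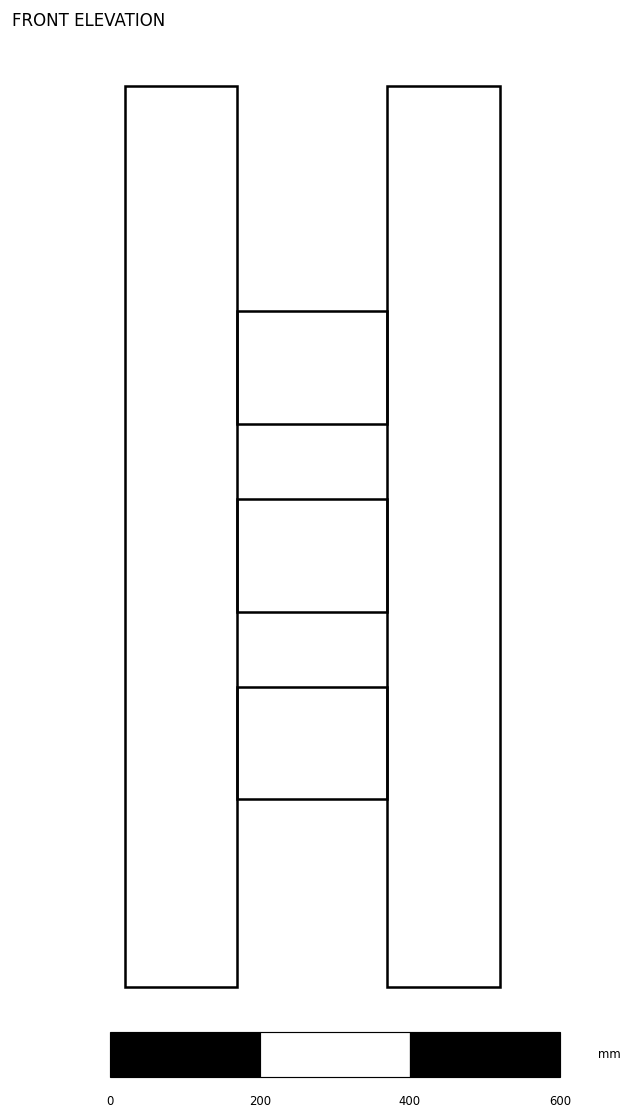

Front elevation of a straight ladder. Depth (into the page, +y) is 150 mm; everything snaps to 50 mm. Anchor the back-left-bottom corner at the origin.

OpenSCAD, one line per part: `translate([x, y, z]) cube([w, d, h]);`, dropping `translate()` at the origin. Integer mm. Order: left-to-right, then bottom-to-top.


cube([150, 150, 1200]);
translate([150, 0, 250]) cube([200, 150, 150]);
translate([150, 0, 500]) cube([200, 150, 150]);
translate([150, 0, 750]) cube([200, 150, 150]);
translate([350, 0, 0]) cube([150, 150, 1200]);


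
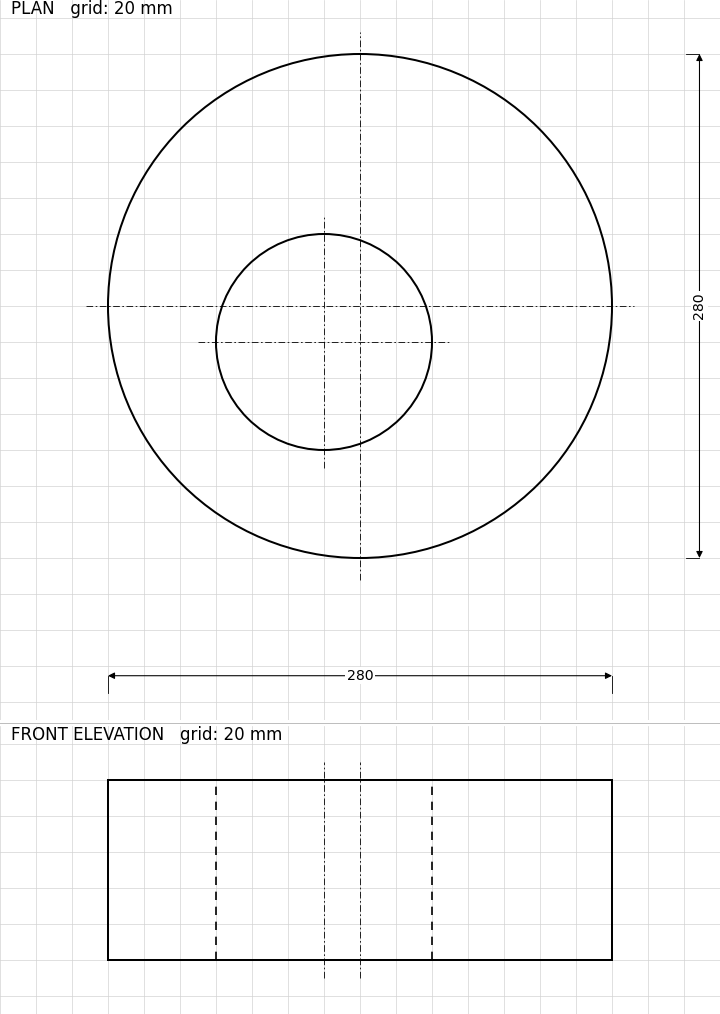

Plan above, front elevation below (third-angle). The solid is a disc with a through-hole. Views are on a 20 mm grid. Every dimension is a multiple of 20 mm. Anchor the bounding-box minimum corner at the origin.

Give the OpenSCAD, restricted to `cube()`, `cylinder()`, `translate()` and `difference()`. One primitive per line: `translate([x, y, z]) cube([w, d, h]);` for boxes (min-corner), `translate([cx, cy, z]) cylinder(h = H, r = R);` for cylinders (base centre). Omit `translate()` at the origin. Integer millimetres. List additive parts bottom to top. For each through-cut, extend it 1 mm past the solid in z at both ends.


difference() {
  translate([140, 140, 0]) cylinder(h = 100, r = 140);
  translate([120, 120, -1]) cylinder(h = 102, r = 60);
}


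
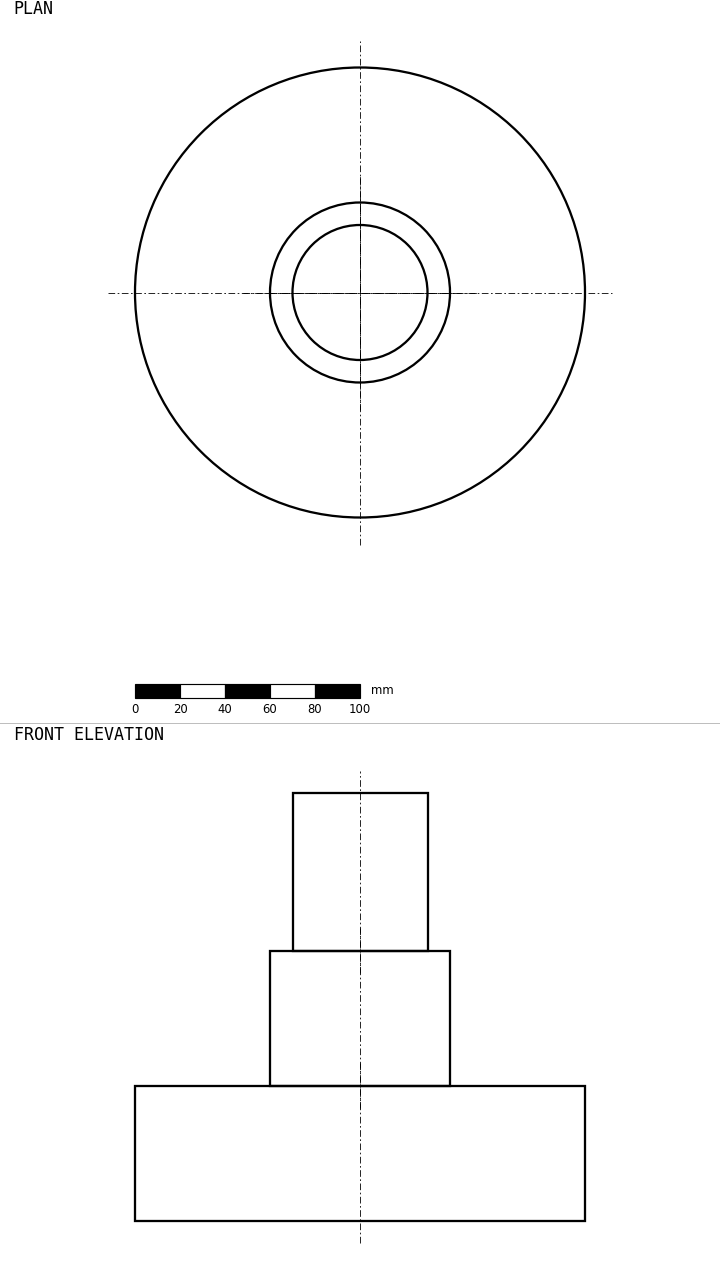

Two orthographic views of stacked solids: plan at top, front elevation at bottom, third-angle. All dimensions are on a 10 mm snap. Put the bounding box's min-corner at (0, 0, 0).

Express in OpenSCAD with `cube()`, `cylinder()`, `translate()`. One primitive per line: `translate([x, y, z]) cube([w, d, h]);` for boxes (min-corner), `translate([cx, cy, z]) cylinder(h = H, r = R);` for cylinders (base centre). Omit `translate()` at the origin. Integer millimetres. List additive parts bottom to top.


translate([100, 100, 0]) cylinder(h = 60, r = 100);
translate([100, 100, 60]) cylinder(h = 60, r = 40);
translate([100, 100, 120]) cylinder(h = 70, r = 30);
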